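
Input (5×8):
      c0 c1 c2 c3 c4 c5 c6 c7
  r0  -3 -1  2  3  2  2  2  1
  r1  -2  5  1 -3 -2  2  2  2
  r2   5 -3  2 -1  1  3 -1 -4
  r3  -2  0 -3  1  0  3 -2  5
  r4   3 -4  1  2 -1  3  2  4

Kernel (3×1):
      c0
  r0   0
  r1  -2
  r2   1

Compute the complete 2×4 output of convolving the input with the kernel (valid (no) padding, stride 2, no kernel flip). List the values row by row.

9 0 5 -5
7 7 -1 6

Output[0,0]: The receptive field on the input at this output position is [-3 / -2 / 5]. Elementwise product with the kernel and sum: -2·-2 + 5·1.
Output[0,1]: The receptive field on the input at this output position is [2 / 1 / 2]. Elementwise product with the kernel and sum: 1·-2 + 2·1.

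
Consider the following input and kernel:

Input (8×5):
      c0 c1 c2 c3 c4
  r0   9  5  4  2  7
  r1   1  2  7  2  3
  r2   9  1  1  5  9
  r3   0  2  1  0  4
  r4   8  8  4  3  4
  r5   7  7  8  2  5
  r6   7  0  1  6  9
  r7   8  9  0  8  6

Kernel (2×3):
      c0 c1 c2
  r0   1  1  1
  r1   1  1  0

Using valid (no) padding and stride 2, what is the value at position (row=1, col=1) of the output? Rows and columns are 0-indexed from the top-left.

16

The receptive field on the input at this output position is [1 5 9 / 1 0 4]. Elementwise product with the kernel and sum: 1·1 + 5·1 + 9·1 + 1·1 + 0·1.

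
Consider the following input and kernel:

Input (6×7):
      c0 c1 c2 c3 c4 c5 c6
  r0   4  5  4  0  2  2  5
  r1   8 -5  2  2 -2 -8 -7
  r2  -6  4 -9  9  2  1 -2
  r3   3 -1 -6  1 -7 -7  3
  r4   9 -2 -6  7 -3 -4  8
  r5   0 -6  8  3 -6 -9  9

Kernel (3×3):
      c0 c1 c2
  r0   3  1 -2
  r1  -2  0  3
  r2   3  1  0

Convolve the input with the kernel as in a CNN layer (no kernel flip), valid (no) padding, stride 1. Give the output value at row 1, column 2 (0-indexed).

The receptive field on the input at this output position is [2 2 -2 / -9 9 2 / -6 1 -7]. Elementwise product with the kernel and sum: 2·3 + 2·1 + -2·-2 + -9·-2 + 2·3 + -6·3 + 1·1.

19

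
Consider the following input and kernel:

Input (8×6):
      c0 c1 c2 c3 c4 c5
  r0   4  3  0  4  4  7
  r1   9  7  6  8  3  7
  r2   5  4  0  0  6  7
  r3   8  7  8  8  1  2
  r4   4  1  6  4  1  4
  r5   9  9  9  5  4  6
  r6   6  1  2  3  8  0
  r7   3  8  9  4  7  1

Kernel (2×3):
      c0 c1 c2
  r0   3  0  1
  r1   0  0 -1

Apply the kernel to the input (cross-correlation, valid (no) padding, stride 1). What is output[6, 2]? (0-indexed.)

7

The receptive field on the input at this output position is [2 3 8 / 9 4 7]. Elementwise product with the kernel and sum: 2·3 + 8·1 + 7·-1.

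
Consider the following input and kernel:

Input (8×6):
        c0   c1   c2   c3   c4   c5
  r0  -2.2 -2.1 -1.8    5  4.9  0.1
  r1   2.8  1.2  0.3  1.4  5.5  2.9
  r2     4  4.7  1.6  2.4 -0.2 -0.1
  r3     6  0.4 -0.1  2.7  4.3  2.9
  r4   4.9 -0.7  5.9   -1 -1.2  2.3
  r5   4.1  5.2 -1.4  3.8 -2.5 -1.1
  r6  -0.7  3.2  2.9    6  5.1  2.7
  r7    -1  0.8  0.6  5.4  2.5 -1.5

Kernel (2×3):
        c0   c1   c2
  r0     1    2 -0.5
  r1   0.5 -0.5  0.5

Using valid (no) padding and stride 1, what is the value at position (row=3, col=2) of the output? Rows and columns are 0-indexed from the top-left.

The receptive field on the input at this output position is [-0.1 2.7 4.3 / 5.9 -1 -1.2]. Elementwise product with the kernel and sum: -0.1·1 + 2.7·2 + 4.3·-0.5 + 5.9·0.5 + -1·-0.5 + -1.2·0.5.

6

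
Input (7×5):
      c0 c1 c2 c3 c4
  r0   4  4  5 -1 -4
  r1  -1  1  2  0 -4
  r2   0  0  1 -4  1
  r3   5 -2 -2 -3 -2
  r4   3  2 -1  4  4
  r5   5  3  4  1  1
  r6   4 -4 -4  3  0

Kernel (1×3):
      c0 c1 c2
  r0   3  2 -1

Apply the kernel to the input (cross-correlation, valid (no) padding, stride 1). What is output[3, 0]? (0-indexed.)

13

The receptive field on the input at this output position is [5 -2 -2]. Elementwise product with the kernel and sum: 5·3 + -2·2 + -2·-1.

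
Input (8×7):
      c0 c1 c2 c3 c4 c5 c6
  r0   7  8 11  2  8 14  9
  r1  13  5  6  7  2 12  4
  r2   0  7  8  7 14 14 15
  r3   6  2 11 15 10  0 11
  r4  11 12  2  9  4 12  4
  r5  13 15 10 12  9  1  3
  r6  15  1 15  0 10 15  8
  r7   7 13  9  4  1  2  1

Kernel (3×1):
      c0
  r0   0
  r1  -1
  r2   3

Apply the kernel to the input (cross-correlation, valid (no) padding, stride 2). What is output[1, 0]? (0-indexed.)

27

The receptive field on the input at this output position is [0 / 6 / 11]. Elementwise product with the kernel and sum: 6·-1 + 11·3.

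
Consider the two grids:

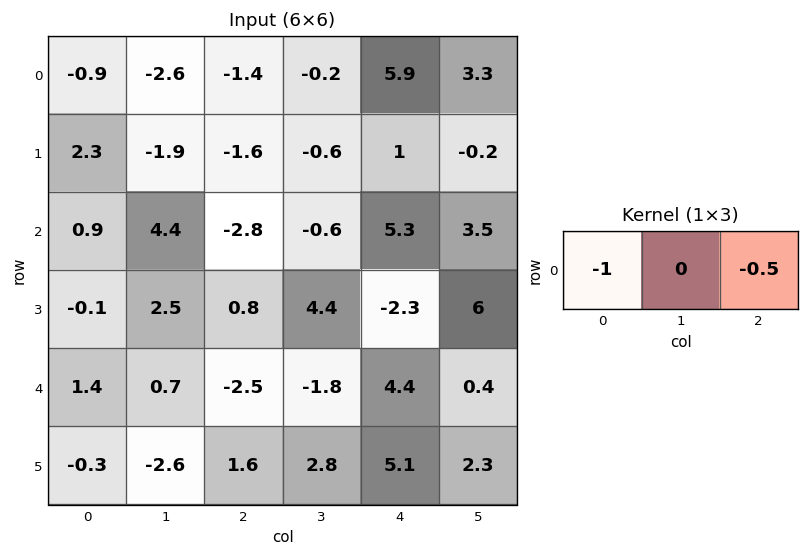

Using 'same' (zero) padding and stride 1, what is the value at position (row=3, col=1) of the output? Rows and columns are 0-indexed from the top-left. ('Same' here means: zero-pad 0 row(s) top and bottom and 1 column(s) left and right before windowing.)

-0.3

The receptive field on the zero-padded input at this output position is [-0.1 2.5 0.8]. Elementwise product with the kernel and sum: -0.1·-1 + 0.8·-0.5.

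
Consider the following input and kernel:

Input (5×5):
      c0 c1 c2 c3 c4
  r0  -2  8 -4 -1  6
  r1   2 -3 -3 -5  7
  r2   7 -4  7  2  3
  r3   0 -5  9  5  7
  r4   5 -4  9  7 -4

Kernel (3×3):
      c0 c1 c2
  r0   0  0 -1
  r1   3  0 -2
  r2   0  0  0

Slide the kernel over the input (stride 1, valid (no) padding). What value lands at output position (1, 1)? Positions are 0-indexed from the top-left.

The receptive field on the input at this output position is [-3 -3 -5 / -4 7 2 / -5 9 5]. Elementwise product with the kernel and sum: -5·-1 + -4·3 + 2·-2.

-11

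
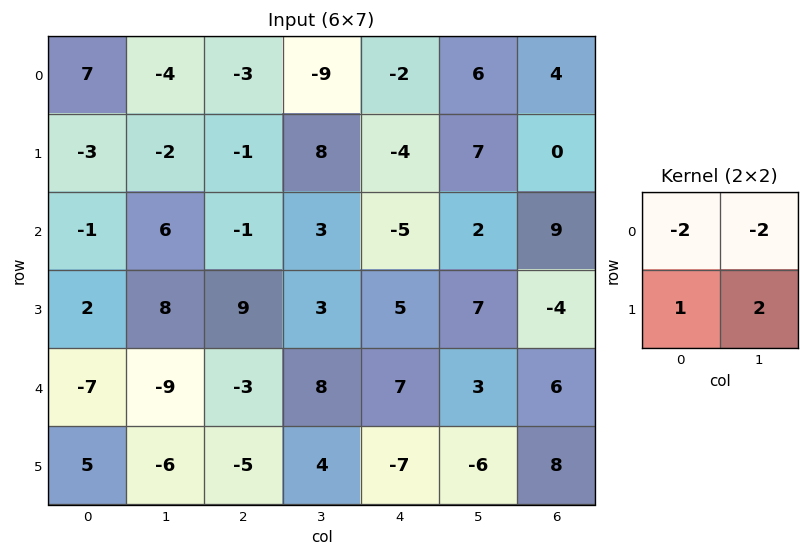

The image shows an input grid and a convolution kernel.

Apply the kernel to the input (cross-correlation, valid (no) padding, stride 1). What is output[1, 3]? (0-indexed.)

The receptive field on the input at this output position is [8 -4 / 3 -5]. Elementwise product with the kernel and sum: 8·-2 + -4·-2 + 3·1 + -5·2.

-15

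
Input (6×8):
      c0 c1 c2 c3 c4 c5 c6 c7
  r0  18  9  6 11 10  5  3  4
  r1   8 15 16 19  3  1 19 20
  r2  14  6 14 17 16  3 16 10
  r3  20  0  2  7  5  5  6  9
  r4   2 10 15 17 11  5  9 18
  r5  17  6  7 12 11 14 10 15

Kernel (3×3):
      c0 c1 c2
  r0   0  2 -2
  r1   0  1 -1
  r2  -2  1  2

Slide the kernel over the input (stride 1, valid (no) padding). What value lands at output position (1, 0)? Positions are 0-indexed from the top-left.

The receptive field on the input at this output position is [8 15 16 / 14 6 14 / 20 0 2]. Elementwise product with the kernel and sum: 15·2 + 16·-2 + 6·1 + 14·-1 + 20·-2 + 0·1 + 2·2.

-46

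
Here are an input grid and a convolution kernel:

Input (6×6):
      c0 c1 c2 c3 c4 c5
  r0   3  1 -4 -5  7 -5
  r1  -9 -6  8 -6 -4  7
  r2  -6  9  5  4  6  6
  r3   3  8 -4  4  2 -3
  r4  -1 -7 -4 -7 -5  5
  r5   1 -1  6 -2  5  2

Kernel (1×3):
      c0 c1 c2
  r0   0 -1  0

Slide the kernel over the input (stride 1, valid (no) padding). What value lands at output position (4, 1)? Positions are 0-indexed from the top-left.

The receptive field on the input at this output position is [-7 -4 -7]. Elementwise product with the kernel and sum: -4·-1.

4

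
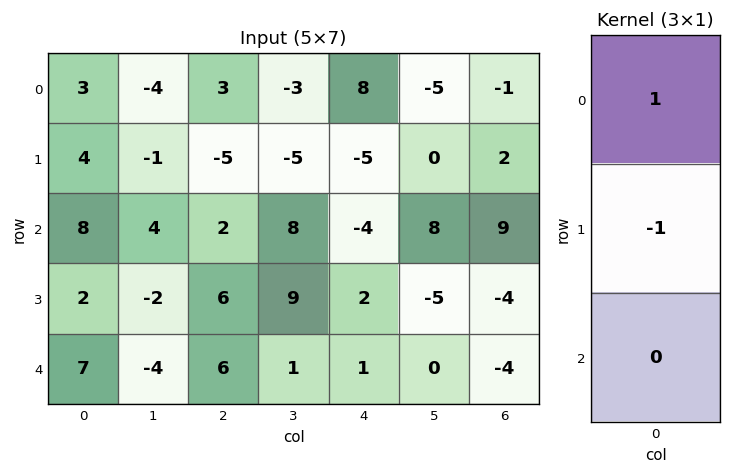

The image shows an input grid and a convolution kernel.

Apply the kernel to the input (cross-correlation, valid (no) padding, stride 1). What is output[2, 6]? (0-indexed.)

13

The receptive field on the input at this output position is [9 / -4 / -4]. Elementwise product with the kernel and sum: 9·1 + -4·-1.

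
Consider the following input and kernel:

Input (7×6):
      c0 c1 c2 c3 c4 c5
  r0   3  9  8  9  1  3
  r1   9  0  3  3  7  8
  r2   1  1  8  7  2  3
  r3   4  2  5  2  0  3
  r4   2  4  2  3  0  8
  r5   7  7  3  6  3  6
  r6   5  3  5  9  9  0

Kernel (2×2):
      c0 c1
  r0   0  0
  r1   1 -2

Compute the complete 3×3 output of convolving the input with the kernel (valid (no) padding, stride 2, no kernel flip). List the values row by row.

9 -3 -9
0 1 -6
-7 -9 -9

Output[0,0]: The receptive field on the input at this output position is [3 9 / 9 0]. Elementwise product with the kernel and sum: 9·1 + 0·-2.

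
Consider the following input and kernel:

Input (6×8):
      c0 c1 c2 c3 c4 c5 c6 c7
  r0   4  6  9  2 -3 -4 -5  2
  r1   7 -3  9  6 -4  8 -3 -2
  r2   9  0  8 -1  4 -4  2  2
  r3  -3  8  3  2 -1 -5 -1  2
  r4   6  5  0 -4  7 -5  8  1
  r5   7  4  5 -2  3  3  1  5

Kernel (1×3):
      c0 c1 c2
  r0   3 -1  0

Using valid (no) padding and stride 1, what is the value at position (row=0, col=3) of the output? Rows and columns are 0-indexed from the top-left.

The receptive field on the input at this output position is [2 -3 -4]. Elementwise product with the kernel and sum: 2·3 + -3·-1.

9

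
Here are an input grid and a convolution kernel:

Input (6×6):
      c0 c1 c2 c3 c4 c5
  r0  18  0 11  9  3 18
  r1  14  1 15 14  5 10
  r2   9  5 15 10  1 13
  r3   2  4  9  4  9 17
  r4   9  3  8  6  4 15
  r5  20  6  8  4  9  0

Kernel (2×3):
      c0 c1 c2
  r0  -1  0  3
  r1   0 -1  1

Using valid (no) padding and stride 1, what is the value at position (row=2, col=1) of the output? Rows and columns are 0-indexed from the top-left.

20

The receptive field on the input at this output position is [5 15 10 / 4 9 4]. Elementwise product with the kernel and sum: 5·-1 + 10·3 + 9·-1 + 4·1.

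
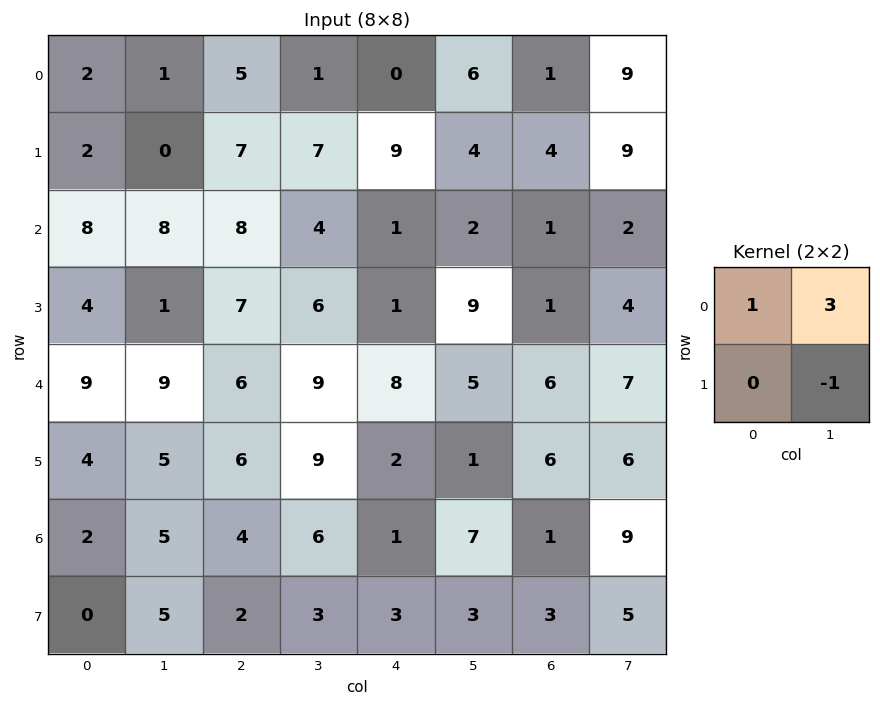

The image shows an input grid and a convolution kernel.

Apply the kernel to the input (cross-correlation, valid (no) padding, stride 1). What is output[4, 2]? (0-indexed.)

24

The receptive field on the input at this output position is [6 9 / 6 9]. Elementwise product with the kernel and sum: 6·1 + 9·3 + 9·-1.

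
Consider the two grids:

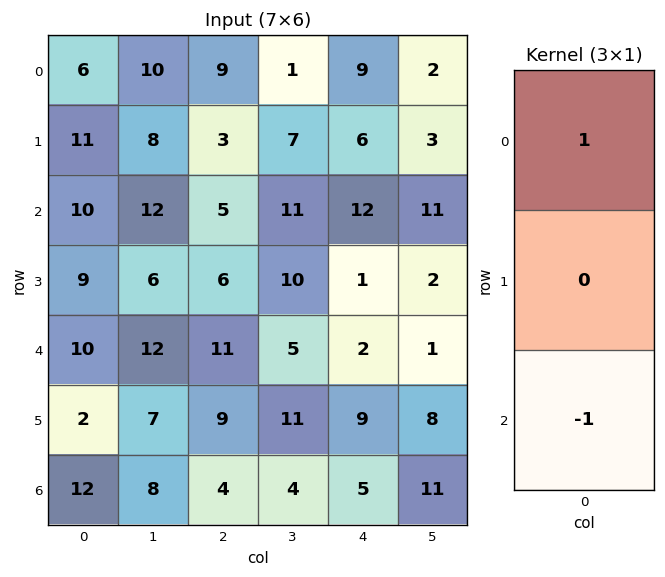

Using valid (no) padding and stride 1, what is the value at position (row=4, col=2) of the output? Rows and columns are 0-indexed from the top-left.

7

The receptive field on the input at this output position is [11 / 9 / 4]. Elementwise product with the kernel and sum: 11·1 + 4·-1.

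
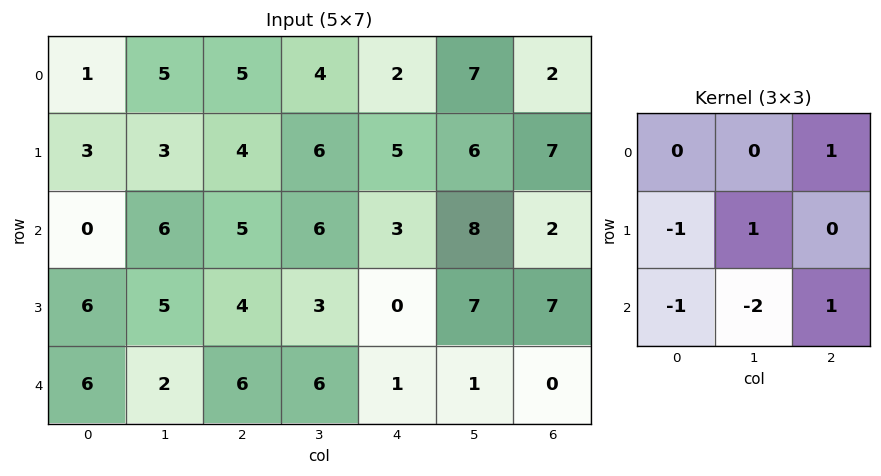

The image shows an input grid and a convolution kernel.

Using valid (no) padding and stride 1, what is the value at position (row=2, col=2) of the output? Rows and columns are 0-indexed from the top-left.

-15

The receptive field on the input at this output position is [5 6 3 / 4 3 0 / 6 6 1]. Elementwise product with the kernel and sum: 3·1 + 4·-1 + 3·1 + 6·-1 + 6·-2 + 1·1.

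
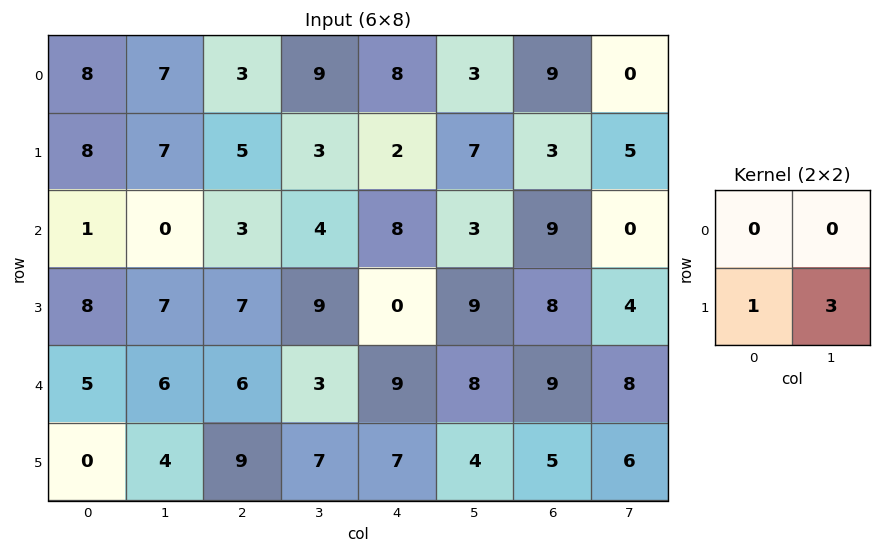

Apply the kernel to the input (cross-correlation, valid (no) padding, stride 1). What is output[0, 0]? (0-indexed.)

29

The receptive field on the input at this output position is [8 7 / 8 7]. Elementwise product with the kernel and sum: 8·1 + 7·3.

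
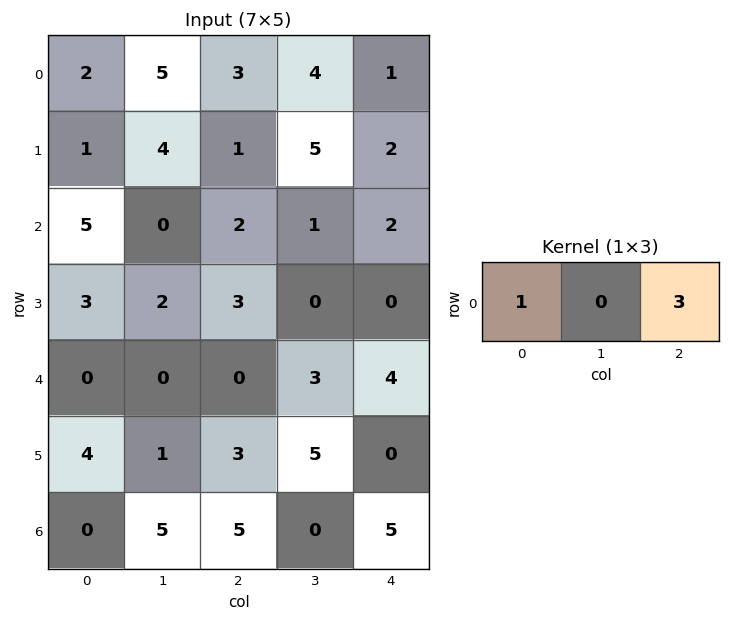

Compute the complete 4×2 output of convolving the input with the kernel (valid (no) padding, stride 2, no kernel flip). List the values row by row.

Output[0,0]: The receptive field on the input at this output position is [2 5 3]. Elementwise product with the kernel and sum: 2·1 + 3·3.
Output[0,1]: The receptive field on the input at this output position is [3 4 1]. Elementwise product with the kernel and sum: 3·1 + 1·3.

11 6
11 8
0 12
15 20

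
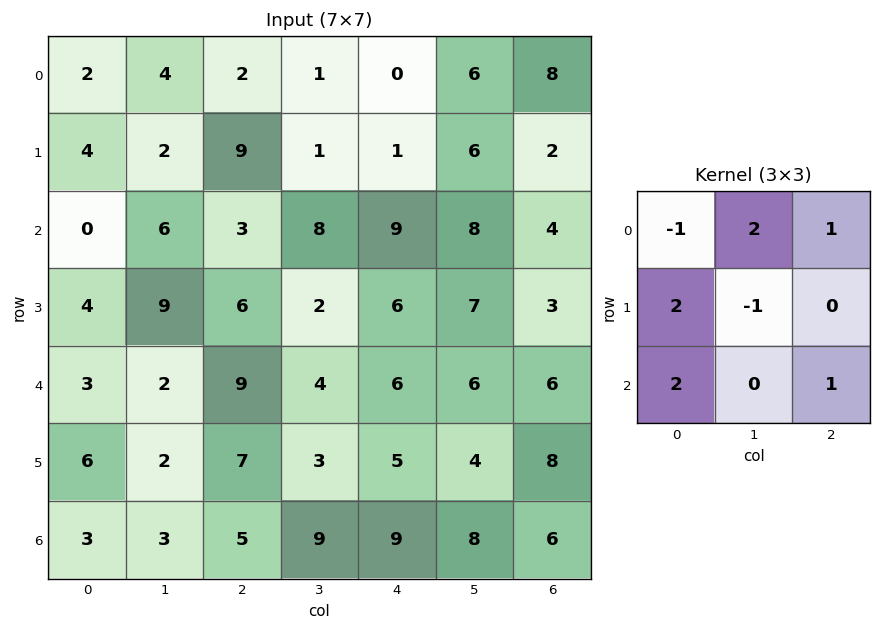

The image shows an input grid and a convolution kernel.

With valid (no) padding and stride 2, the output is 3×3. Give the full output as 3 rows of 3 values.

Output[0,0]: The receptive field on the input at this output position is [2 4 2 / 4 2 9 / 0 6 3]. Elementwise product with the kernel and sum: 2·-1 + 4·2 + 2·1 + 4·2 + 2·-1 + 0·2 + 3·1.
Output[0,1]: The receptive field on the input at this output position is [2 1 0 / 9 1 1 / 3 8 9]. Elementwise product with the kernel and sum: 2·-1 + 1·2 + 0·1 + 9·2 + 1·-1 + 3·2 + 9·1.

17 32 38
29 56 34
31 35 42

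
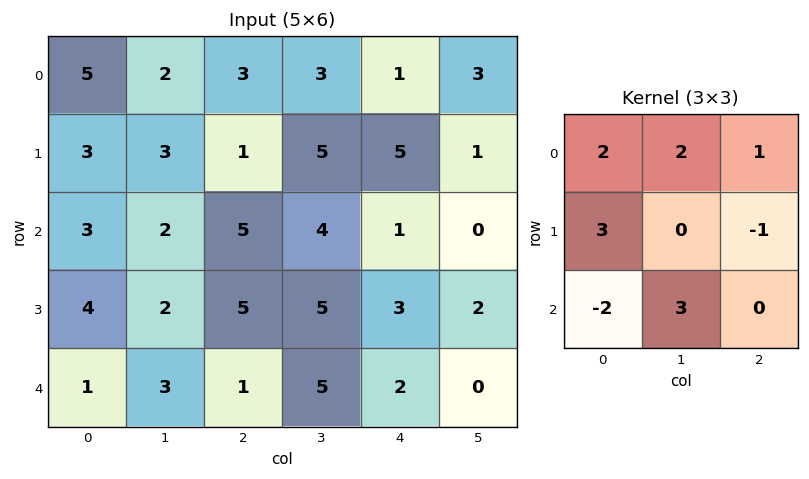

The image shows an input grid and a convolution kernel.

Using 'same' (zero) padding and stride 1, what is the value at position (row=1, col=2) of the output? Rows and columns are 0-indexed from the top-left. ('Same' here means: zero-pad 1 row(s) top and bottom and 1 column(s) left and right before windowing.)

The receptive field on the zero-padded input at this output position is [2 3 3 / 3 1 5 / 2 5 4]. Elementwise product with the kernel and sum: 2·2 + 3·2 + 3·1 + 3·3 + 5·-1 + 2·-2 + 5·3.

28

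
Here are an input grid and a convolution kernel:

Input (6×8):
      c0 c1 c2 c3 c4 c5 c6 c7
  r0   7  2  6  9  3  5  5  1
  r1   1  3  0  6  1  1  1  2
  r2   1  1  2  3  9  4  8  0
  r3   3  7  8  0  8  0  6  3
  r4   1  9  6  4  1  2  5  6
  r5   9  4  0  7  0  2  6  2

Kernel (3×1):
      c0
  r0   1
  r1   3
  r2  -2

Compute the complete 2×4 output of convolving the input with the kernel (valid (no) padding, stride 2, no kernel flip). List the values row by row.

8 2 -12 -8
8 14 31 16

Output[0,0]: The receptive field on the input at this output position is [7 / 1 / 1]. Elementwise product with the kernel and sum: 7·1 + 1·3 + 1·-2.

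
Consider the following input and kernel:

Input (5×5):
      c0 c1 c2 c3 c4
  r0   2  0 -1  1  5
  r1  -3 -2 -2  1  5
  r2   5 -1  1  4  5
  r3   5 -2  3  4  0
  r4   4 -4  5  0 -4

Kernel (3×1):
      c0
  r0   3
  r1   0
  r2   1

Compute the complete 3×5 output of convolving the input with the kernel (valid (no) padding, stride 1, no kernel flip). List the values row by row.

Output[0,0]: The receptive field on the input at this output position is [2 / -3 / 5]. Elementwise product with the kernel and sum: 2·3 + 5·1.
Output[0,1]: The receptive field on the input at this output position is [0 / -2 / -1]. Elementwise product with the kernel and sum: 0·3 + -1·1.

11 -1 -2 7 20
-4 -8 -3 7 15
19 -7 8 12 11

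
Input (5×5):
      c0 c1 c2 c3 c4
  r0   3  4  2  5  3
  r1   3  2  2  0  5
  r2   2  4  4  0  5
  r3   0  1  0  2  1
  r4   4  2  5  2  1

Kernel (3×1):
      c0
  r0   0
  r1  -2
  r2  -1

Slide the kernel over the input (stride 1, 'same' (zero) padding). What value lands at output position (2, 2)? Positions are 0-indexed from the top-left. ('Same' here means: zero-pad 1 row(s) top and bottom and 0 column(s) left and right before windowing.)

-8

The receptive field on the zero-padded input at this output position is [2 / 4 / 0]. Elementwise product with the kernel and sum: 4·-2 + 0·-1.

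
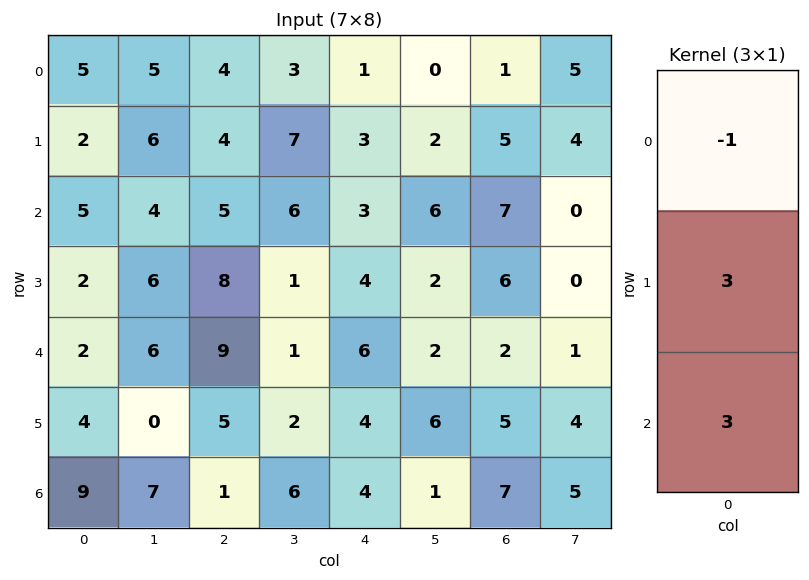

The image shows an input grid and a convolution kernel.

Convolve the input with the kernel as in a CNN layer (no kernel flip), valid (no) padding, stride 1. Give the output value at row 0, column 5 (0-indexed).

The receptive field on the input at this output position is [0 / 2 / 6]. Elementwise product with the kernel and sum: 0·-1 + 2·3 + 6·3.

24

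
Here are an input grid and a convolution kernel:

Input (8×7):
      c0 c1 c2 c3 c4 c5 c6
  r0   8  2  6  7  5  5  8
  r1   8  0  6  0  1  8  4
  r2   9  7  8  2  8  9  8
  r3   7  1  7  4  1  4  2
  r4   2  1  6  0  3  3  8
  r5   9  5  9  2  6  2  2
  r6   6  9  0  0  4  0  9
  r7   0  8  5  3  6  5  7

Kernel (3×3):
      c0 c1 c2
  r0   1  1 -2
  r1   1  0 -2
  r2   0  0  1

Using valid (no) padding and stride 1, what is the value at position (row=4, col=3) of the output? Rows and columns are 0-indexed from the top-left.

-5

The receptive field on the input at this output position is [0 3 3 / 2 6 2 / 0 4 0]. Elementwise product with the kernel and sum: 0·1 + 3·1 + 3·-2 + 2·1 + 2·-2 + 0·1.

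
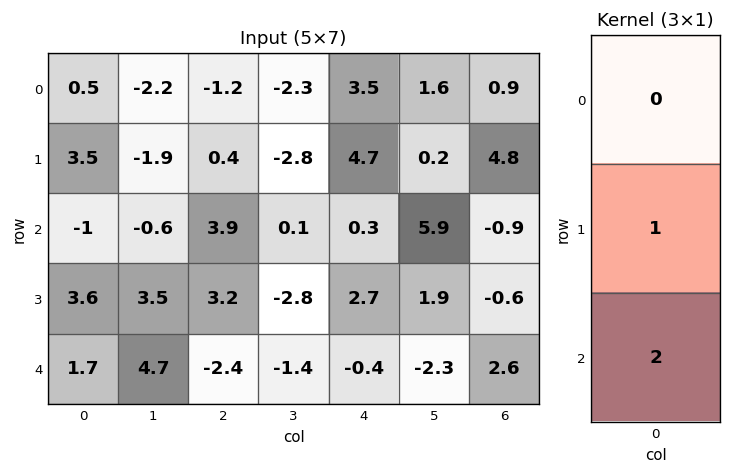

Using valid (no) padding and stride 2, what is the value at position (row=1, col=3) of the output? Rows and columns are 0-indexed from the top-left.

The receptive field on the input at this output position is [-0.9 / -0.6 / 2.6]. Elementwise product with the kernel and sum: -0.6·1 + 2.6·2.

4.6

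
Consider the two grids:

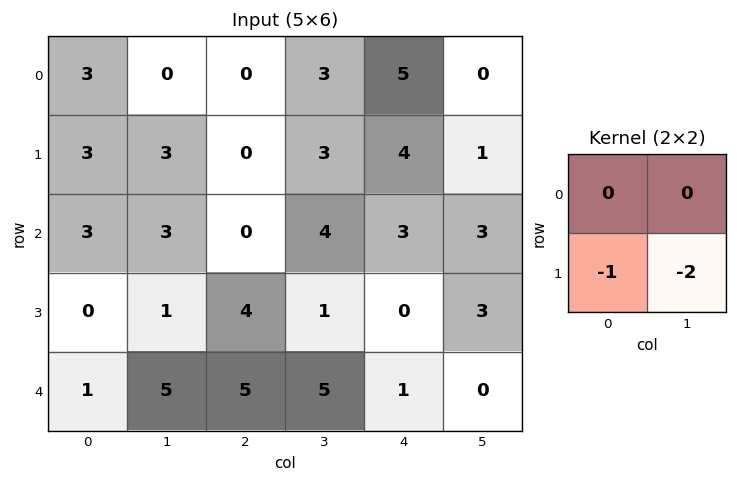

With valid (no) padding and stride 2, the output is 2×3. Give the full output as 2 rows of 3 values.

-9 -6 -6
-2 -6 -6

Output[0,0]: The receptive field on the input at this output position is [3 0 / 3 3]. Elementwise product with the kernel and sum: 3·-1 + 3·-2.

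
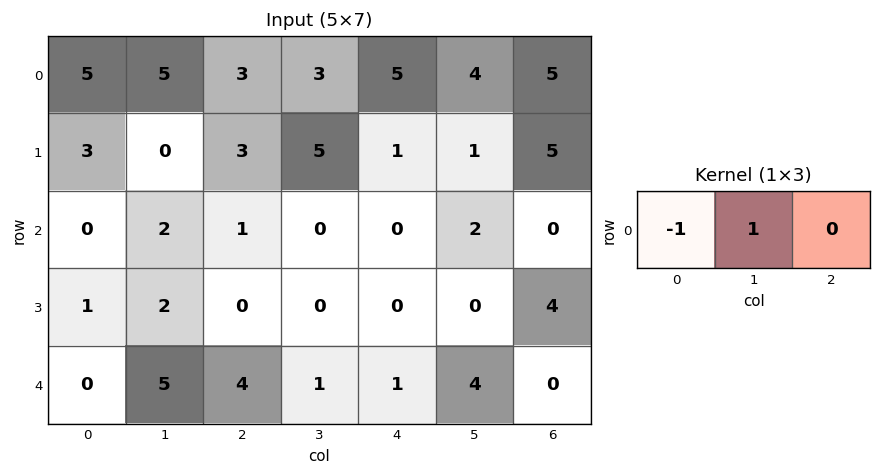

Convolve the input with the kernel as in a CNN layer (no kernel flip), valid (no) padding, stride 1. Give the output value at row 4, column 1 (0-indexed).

The receptive field on the input at this output position is [5 4 1]. Elementwise product with the kernel and sum: 5·-1 + 4·1.

-1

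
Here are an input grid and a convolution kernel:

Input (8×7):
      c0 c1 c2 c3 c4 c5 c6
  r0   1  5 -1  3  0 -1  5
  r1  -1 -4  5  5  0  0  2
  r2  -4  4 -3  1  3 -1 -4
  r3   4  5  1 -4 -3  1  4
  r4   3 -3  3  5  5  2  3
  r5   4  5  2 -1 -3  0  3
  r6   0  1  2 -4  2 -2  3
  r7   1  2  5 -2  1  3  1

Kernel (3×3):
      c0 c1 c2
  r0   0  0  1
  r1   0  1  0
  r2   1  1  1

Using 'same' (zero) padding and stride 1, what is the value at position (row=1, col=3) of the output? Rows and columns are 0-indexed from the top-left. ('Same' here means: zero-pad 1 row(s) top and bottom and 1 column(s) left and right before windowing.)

The receptive field on the zero-padded input at this output position is [-1 3 0 / 5 5 0 / -3 1 3]. Elementwise product with the kernel and sum: 0·1 + 5·1 + -3·1 + 1·1 + 3·1.

6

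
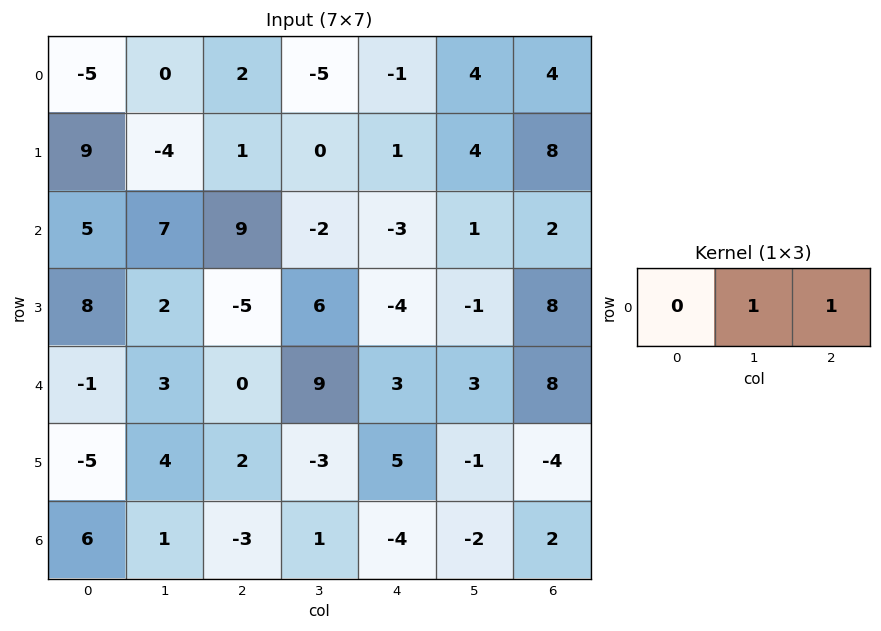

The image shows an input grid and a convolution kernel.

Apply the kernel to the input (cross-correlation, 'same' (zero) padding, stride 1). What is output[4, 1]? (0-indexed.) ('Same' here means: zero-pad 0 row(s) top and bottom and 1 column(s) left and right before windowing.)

3

The receptive field on the zero-padded input at this output position is [-1 3 0]. Elementwise product with the kernel and sum: 3·1 + 0·1.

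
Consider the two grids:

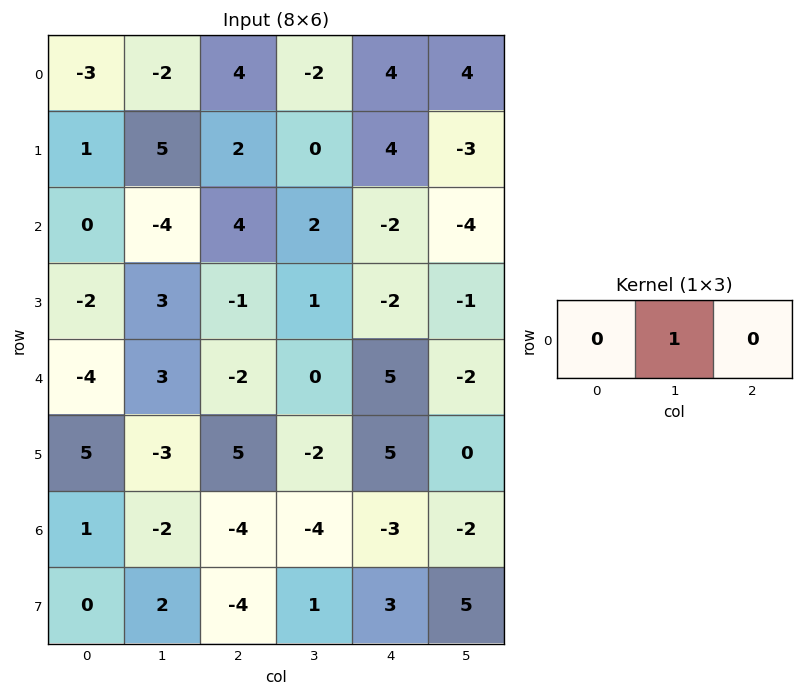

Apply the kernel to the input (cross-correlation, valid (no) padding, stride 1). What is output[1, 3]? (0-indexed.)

The receptive field on the input at this output position is [0 4 -3]. Elementwise product with the kernel and sum: 4·1.

4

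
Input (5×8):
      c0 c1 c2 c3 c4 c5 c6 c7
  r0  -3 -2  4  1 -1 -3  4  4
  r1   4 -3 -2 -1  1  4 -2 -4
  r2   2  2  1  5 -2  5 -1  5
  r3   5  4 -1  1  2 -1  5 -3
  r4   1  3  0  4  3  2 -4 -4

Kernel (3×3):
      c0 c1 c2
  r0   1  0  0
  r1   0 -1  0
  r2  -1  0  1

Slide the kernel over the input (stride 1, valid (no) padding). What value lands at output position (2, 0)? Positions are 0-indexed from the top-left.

The receptive field on the input at this output position is [2 2 1 / 5 4 -1 / 1 3 0]. Elementwise product with the kernel and sum: 2·1 + 4·-1 + 1·-1 + 0·1.

-3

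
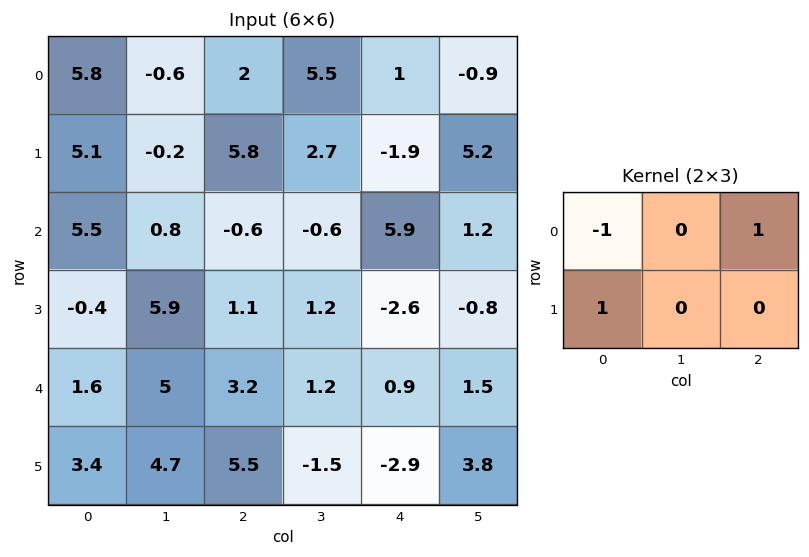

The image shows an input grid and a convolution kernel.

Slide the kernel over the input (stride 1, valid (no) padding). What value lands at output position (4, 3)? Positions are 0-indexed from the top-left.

The receptive field on the input at this output position is [1.2 0.9 1.5 / -1.5 -2.9 3.8]. Elementwise product with the kernel and sum: 1.2·-1 + 1.5·1 + -1.5·1.

-1.2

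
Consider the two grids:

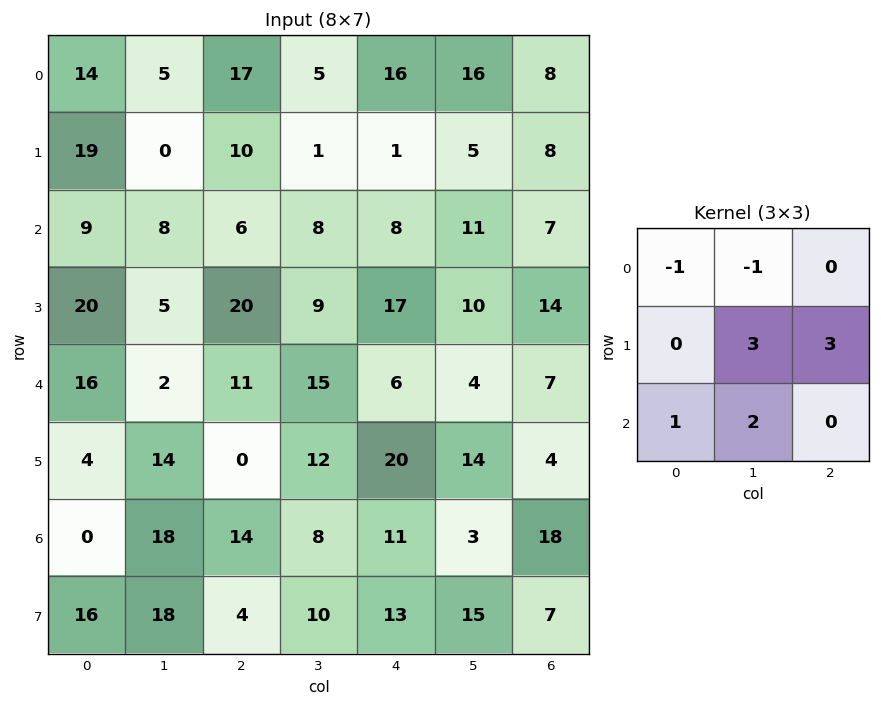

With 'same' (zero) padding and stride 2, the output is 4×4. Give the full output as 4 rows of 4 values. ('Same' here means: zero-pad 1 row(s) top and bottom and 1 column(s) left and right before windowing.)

95 86 99 45
72 77 98 46
42 67 56 19
82 78 46 65

Output[0,0]: The receptive field on the zero-padded input at this output position is [0 0 0 / 0 14 5 / 0 19 0]. Elementwise product with the kernel and sum: 0·-1 + 0·-1 + 14·3 + 5·3 + 0·1 + 19·2.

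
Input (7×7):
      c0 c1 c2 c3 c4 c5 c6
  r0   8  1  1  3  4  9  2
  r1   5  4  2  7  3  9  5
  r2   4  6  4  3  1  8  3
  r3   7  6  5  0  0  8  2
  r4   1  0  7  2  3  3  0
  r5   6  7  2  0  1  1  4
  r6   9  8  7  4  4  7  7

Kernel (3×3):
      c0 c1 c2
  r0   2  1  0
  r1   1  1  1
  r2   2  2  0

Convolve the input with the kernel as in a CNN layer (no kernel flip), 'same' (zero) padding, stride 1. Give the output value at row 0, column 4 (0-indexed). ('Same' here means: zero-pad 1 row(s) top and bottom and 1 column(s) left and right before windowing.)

The receptive field on the zero-padded input at this output position is [0 0 0 / 3 4 9 / 7 3 9]. Elementwise product with the kernel and sum: 0·2 + 0·1 + 3·1 + 4·1 + 9·1 + 7·2 + 3·2.

36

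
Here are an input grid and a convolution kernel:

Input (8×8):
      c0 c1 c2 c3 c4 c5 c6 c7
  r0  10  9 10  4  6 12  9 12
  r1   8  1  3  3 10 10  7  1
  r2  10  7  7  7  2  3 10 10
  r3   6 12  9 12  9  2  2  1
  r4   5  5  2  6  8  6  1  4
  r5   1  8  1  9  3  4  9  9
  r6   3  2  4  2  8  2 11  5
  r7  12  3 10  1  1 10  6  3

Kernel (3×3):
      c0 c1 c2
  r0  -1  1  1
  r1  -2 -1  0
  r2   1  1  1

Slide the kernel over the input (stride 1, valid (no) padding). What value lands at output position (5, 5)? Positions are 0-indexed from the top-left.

The receptive field on the input at this output position is [4 9 9 / 2 11 5 / 10 6 3]. Elementwise product with the kernel and sum: 4·-1 + 9·1 + 9·1 + 2·-2 + 11·-1 + 10·1 + 6·1 + 3·1.

18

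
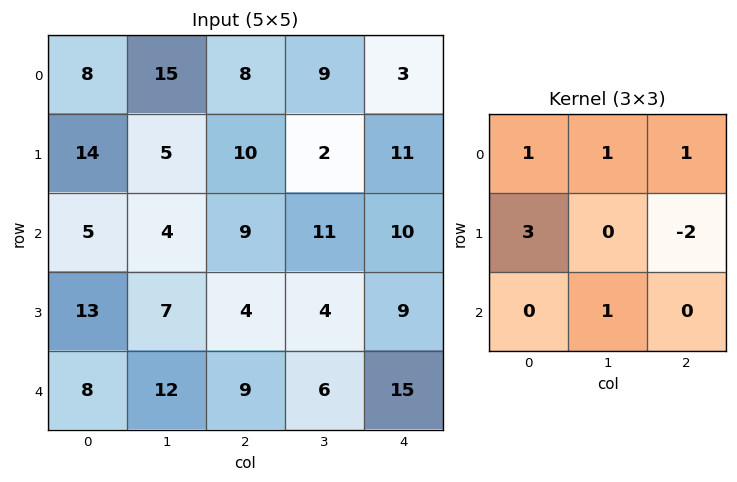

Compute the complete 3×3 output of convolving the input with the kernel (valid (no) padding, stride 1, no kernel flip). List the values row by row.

Output[0,0]: The receptive field on the input at this output position is [8 15 8 / 14 5 10 / 5 4 9]. Elementwise product with the kernel and sum: 8·1 + 15·1 + 8·1 + 14·3 + 10·-2 + 4·1.

57 52 39
33 11 34
61 46 30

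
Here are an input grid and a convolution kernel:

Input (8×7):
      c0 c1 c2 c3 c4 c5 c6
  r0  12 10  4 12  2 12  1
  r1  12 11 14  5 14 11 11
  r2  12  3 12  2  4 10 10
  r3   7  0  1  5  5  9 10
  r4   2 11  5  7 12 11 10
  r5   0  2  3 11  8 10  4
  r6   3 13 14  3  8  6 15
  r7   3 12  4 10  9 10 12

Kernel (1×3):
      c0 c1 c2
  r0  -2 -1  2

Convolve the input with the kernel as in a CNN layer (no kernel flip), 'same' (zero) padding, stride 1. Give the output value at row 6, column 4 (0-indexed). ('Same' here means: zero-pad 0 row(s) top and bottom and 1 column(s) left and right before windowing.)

The receptive field on the zero-padded input at this output position is [3 8 6]. Elementwise product with the kernel and sum: 3·-2 + 8·-1 + 6·2.

-2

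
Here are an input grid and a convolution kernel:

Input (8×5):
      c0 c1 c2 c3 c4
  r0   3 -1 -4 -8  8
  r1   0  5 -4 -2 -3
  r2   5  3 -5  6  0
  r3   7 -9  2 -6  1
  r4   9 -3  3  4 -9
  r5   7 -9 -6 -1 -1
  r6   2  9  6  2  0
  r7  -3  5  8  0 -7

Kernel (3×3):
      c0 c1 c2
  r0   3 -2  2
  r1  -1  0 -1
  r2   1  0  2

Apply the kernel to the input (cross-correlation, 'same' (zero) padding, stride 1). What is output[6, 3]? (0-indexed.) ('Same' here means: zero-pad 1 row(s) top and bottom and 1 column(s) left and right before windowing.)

-30

The receptive field on the zero-padded input at this output position is [-6 -1 -1 / 6 2 0 / 8 0 -7]. Elementwise product with the kernel and sum: -6·3 + -1·-2 + -1·2 + 6·-1 + 0·-1 + 8·1 + -7·2.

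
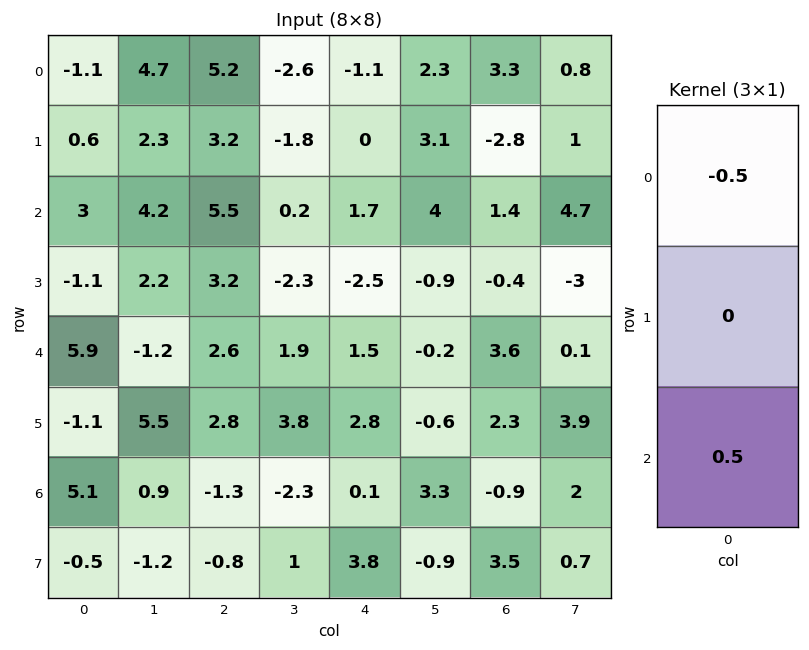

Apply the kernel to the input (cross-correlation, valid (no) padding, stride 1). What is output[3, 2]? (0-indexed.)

-0.2

The receptive field on the input at this output position is [3.2 / 2.6 / 2.8]. Elementwise product with the kernel and sum: 3.2·-0.5 + 2.8·0.5.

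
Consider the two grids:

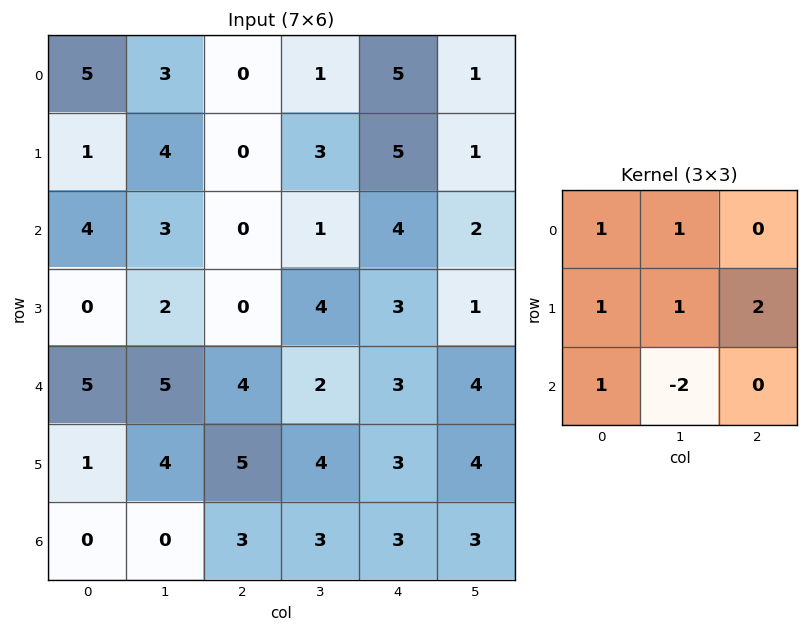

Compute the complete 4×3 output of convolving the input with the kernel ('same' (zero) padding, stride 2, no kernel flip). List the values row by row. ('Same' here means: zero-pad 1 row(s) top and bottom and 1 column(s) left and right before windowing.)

9 9 1
11 11 15
13 9 18
1 18 19

Output[0,0]: The receptive field on the zero-padded input at this output position is [0 0 0 / 0 5 3 / 0 1 4]. Elementwise product with the kernel and sum: 0·1 + 0·1 + 0·1 + 5·1 + 3·2 + 0·1 + 1·-2.
Output[0,1]: The receptive field on the zero-padded input at this output position is [0 0 0 / 3 0 1 / 4 0 3]. Elementwise product with the kernel and sum: 0·1 + 0·1 + 3·1 + 0·1 + 1·2 + 4·1 + 0·-2.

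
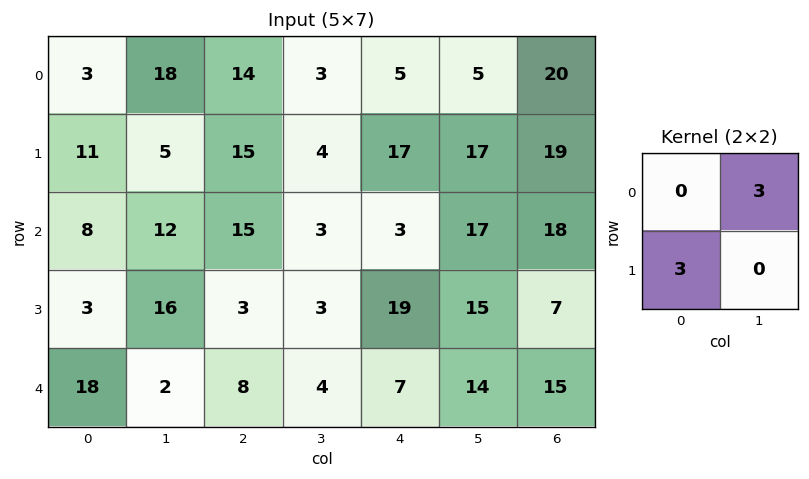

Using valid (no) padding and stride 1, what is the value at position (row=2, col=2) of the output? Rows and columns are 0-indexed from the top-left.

18

The receptive field on the input at this output position is [15 3 / 3 3]. Elementwise product with the kernel and sum: 3·3 + 3·3.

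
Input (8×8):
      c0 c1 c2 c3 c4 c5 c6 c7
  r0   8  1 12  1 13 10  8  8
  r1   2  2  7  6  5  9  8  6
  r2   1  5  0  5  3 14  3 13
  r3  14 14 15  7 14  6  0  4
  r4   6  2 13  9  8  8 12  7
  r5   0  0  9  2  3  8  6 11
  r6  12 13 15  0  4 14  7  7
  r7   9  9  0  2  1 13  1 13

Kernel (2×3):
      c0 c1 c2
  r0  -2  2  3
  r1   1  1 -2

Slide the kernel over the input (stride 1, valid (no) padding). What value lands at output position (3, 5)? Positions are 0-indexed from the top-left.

6

The receptive field on the input at this output position is [6 0 4 / 8 12 7]. Elementwise product with the kernel and sum: 6·-2 + 0·2 + 4·3 + 8·1 + 12·1 + 7·-2.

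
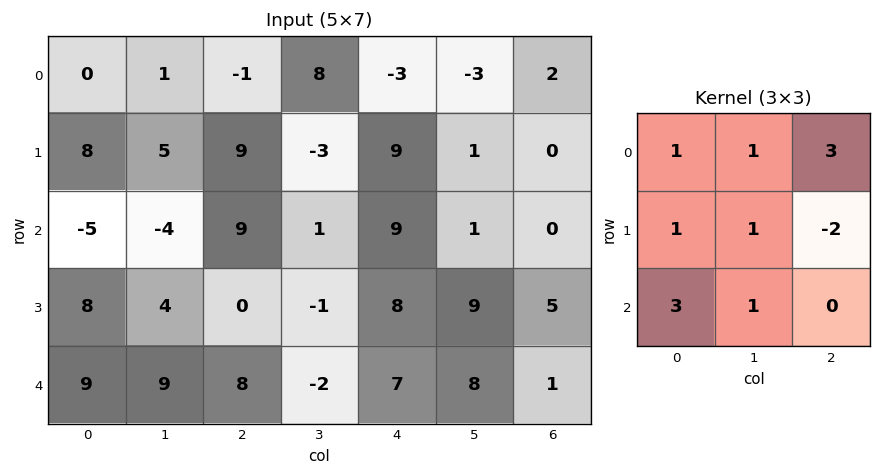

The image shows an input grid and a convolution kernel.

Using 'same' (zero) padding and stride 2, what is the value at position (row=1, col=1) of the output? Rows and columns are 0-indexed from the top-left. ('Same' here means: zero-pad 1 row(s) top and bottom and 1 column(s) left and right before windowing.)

20

The receptive field on the zero-padded input at this output position is [5 9 -3 / -4 9 1 / 4 0 -1]. Elementwise product with the kernel and sum: 5·1 + 9·1 + -3·3 + -4·1 + 9·1 + 1·-2 + 4·3 + 0·1.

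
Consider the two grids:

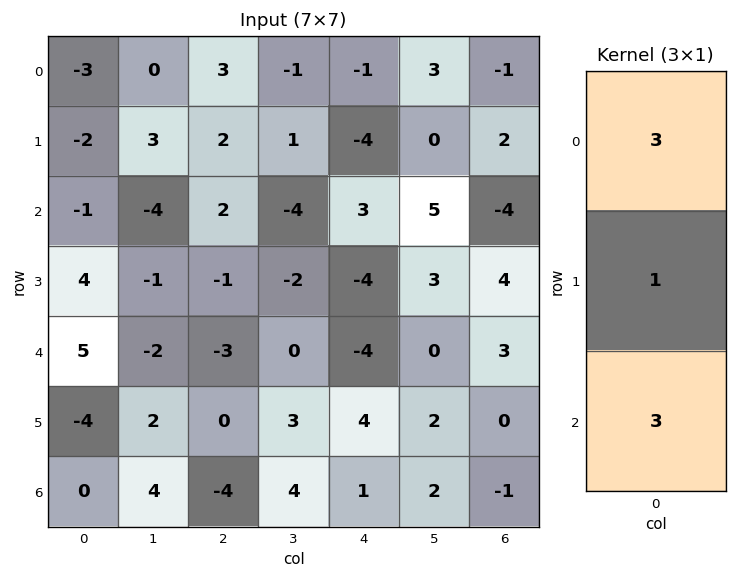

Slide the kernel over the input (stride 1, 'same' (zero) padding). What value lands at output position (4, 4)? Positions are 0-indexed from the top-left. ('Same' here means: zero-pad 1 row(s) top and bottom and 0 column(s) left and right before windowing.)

-4

The receptive field on the zero-padded input at this output position is [-4 / -4 / 4]. Elementwise product with the kernel and sum: -4·3 + -4·1 + 4·3.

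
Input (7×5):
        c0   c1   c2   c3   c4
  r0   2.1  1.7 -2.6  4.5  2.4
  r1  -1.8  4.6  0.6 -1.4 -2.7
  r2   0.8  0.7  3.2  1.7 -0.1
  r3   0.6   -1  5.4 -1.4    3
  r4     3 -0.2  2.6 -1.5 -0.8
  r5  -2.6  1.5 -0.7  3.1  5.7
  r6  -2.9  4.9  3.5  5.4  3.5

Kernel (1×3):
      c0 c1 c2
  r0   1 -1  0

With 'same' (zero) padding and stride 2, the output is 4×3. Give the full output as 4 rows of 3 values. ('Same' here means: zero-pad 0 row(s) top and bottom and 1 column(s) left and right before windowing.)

Output[0,0]: The receptive field on the zero-padded input at this output position is [0 2.1 1.7]. Elementwise product with the kernel and sum: 0·1 + 2.1·-1.

-2.1 4.3 2.1
-0.8 -2.5 1.8
-3 -2.8 -0.7
2.9 1.4 1.9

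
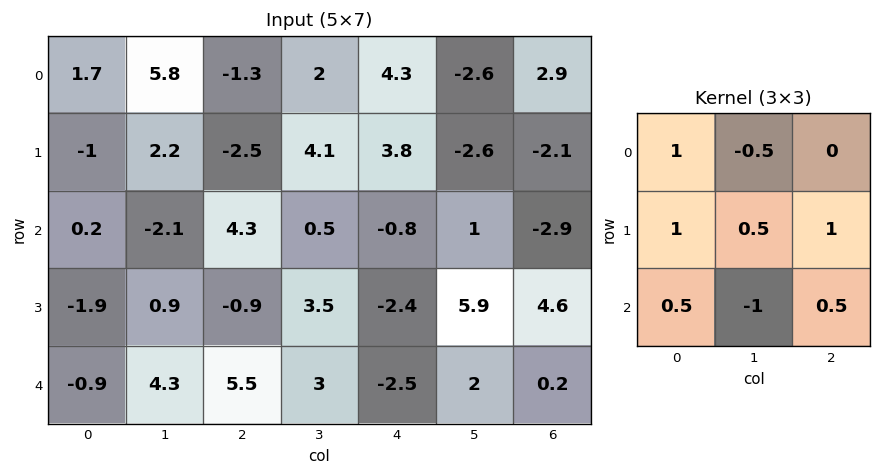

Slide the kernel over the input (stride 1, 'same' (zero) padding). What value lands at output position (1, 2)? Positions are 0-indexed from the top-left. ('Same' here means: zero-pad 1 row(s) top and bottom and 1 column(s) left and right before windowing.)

6.4

The receptive field on the zero-padded input at this output position is [5.8 -1.3 2 / 2.2 -2.5 4.1 / -2.1 4.3 0.5]. Elementwise product with the kernel and sum: 5.8·1 + -1.3·-0.5 + 2.2·1 + -2.5·0.5 + 4.1·1 + -2.1·0.5 + 4.3·-1 + 0.5·0.5.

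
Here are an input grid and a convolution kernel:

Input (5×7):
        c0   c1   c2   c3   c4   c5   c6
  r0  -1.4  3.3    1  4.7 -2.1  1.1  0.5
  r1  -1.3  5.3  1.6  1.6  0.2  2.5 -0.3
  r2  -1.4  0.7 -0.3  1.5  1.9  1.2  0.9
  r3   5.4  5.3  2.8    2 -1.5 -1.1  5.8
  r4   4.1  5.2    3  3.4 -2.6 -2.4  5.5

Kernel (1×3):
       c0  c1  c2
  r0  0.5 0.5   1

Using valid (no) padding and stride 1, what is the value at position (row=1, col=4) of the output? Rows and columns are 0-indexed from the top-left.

The receptive field on the input at this output position is [0.2 2.5 -0.3]. Elementwise product with the kernel and sum: 0.2·0.5 + 2.5·0.5 + -0.3·1.

1.05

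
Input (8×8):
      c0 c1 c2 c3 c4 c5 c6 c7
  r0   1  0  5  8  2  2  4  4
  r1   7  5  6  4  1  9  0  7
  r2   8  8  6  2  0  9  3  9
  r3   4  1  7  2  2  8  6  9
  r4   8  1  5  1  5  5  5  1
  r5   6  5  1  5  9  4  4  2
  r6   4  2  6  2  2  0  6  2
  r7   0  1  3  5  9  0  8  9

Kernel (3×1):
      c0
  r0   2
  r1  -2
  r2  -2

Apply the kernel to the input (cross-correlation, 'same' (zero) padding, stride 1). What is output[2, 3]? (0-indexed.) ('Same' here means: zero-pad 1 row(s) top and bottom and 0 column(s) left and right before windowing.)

The receptive field on the zero-padded input at this output position is [4 / 2 / 2]. Elementwise product with the kernel and sum: 4·2 + 2·-2 + 2·-2.

0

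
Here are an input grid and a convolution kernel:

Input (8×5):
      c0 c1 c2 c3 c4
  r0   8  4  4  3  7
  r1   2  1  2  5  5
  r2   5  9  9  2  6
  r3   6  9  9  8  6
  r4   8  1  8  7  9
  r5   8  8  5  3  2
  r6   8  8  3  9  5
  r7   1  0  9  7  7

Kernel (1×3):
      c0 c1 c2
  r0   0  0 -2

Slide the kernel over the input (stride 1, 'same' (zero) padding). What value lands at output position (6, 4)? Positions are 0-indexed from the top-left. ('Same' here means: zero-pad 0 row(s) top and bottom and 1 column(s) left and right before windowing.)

The receptive field on the zero-padded input at this output position is [9 5 0]. Elementwise product with the kernel and sum: 0·-2.

0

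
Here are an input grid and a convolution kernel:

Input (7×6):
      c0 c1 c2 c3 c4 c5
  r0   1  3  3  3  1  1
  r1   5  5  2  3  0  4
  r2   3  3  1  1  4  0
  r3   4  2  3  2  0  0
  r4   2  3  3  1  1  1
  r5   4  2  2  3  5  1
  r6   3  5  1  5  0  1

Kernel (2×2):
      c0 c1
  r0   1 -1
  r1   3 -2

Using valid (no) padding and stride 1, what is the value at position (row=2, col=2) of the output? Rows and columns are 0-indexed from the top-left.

5

The receptive field on the input at this output position is [1 1 / 3 2]. Elementwise product with the kernel and sum: 1·1 + 1·-1 + 3·3 + 2·-2.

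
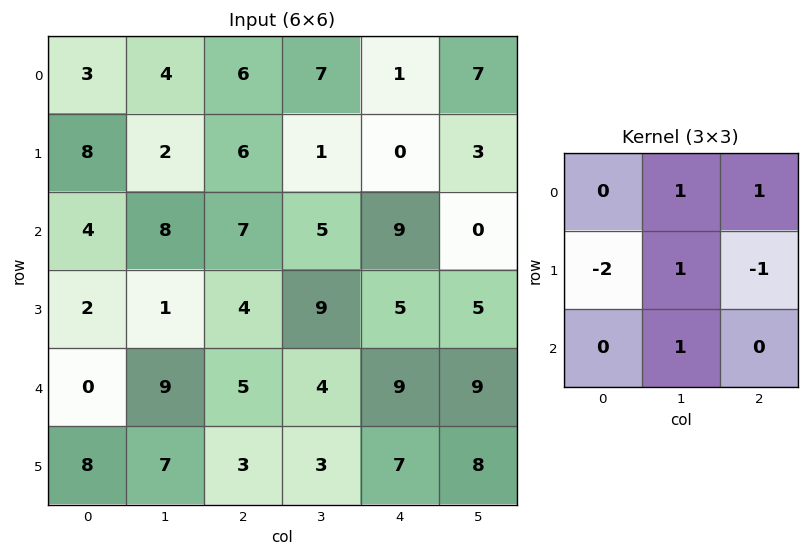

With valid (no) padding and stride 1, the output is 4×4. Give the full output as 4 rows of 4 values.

-2 21 2 12
2 -3 -8 7
17 10 14 0
16 -1 2 9

Output[0,0]: The receptive field on the input at this output position is [3 4 6 / 8 2 6 / 4 8 7]. Elementwise product with the kernel and sum: 4·1 + 6·1 + 8·-2 + 2·1 + 6·-1 + 8·1.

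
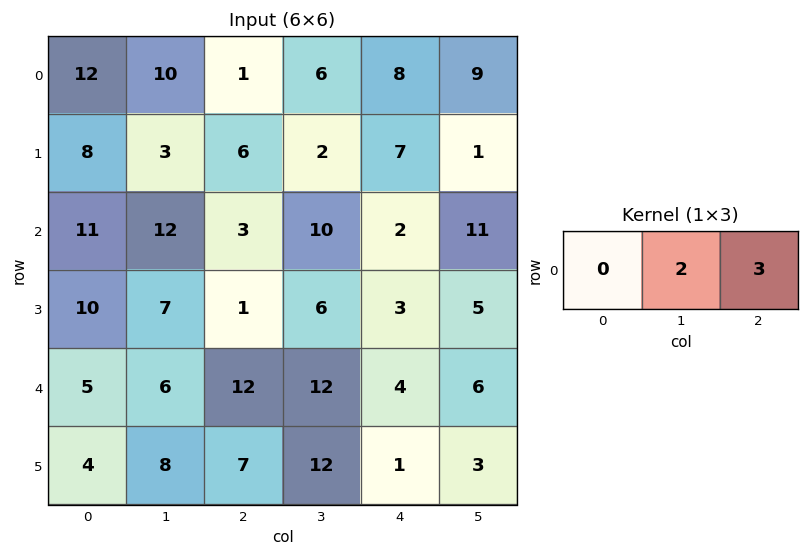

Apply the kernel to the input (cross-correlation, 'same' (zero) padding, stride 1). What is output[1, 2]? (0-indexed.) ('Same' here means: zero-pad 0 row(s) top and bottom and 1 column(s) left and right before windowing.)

18

The receptive field on the zero-padded input at this output position is [3 6 2]. Elementwise product with the kernel and sum: 6·2 + 2·3.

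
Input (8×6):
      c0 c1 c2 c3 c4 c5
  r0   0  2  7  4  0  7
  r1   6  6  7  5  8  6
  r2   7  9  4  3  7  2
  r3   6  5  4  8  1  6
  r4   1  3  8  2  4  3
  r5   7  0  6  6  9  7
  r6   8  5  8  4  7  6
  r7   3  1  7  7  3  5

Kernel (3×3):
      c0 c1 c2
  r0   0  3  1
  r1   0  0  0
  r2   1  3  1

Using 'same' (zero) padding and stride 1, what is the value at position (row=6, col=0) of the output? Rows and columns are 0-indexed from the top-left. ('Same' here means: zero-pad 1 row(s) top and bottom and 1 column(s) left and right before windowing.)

The receptive field on the zero-padded input at this output position is [0 7 0 / 0 8 5 / 0 3 1]. Elementwise product with the kernel and sum: 7·3 + 0·1 + 0·1 + 3·3 + 1·1.

31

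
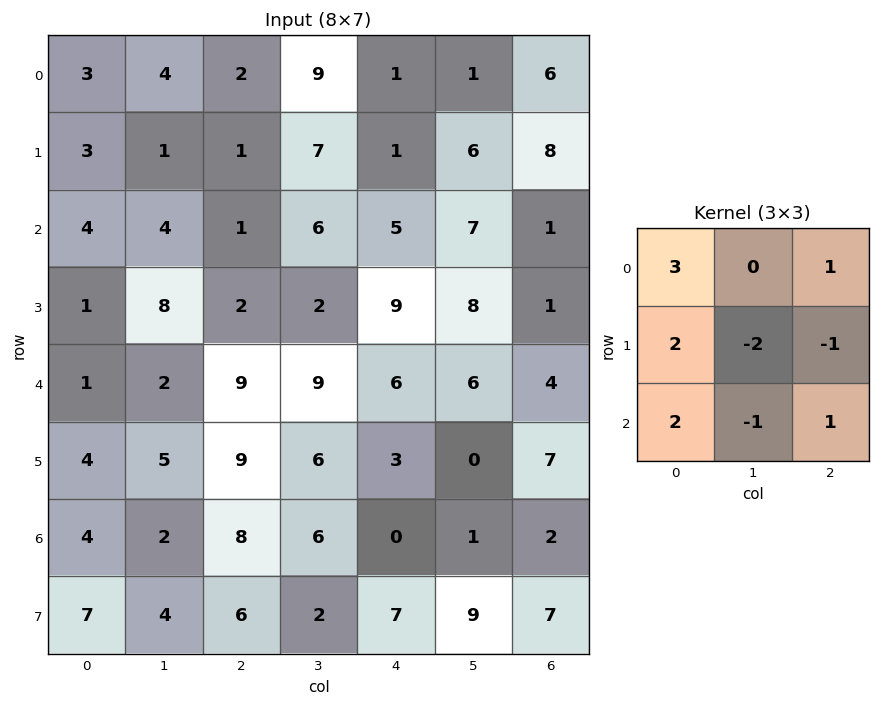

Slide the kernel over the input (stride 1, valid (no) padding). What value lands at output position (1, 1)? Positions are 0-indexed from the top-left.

The receptive field on the input at this output position is [1 1 7 / 4 1 6 / 8 2 2]. Elementwise product with the kernel and sum: 1·3 + 7·1 + 4·2 + 1·-2 + 6·-1 + 8·2 + 2·-1 + 2·1.

26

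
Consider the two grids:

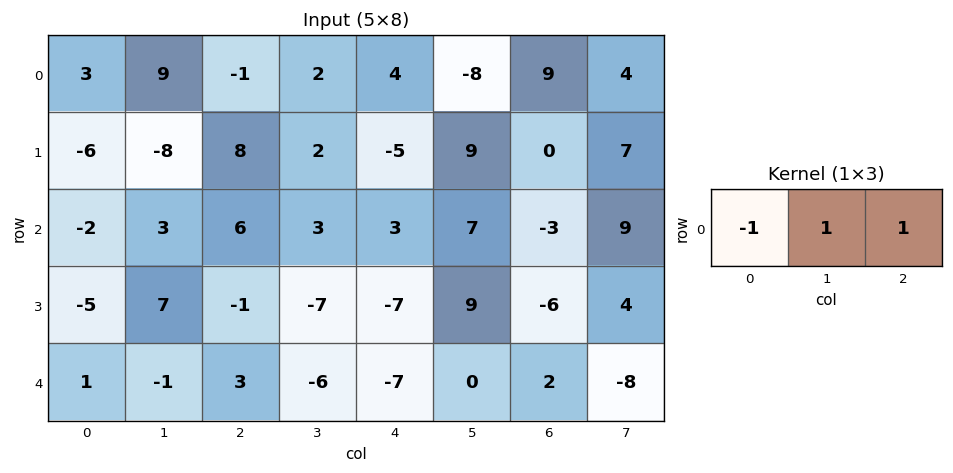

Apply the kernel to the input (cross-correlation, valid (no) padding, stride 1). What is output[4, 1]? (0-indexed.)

The receptive field on the input at this output position is [-1 3 -6]. Elementwise product with the kernel and sum: -1·-1 + 3·1 + -6·1.

-2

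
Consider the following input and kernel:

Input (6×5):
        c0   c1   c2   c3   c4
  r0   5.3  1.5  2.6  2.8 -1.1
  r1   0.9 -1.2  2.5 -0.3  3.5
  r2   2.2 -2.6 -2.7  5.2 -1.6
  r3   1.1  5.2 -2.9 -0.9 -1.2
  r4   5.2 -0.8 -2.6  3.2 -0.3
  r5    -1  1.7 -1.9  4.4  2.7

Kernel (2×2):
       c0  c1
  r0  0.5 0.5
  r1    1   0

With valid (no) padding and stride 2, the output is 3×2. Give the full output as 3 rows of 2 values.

4.3 5.2
0.9 -1.65
1.2 -1.6

Output[0,0]: The receptive field on the input at this output position is [5.3 1.5 / 0.9 -1.2]. Elementwise product with the kernel and sum: 5.3·0.5 + 1.5·0.5 + 0.9·1.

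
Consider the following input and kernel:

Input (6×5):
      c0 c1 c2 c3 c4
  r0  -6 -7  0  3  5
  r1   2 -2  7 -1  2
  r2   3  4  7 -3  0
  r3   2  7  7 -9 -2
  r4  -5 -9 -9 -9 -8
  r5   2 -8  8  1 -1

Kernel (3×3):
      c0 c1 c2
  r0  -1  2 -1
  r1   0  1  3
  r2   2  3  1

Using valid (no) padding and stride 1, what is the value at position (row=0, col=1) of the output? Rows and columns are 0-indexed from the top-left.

The receptive field on the input at this output position is [-7 0 3 / -2 7 -1 / 4 7 -3]. Elementwise product with the kernel and sum: -7·-1 + 0·2 + 3·-1 + 7·1 + -1·3 + 4·2 + 7·3 + -3·1.

34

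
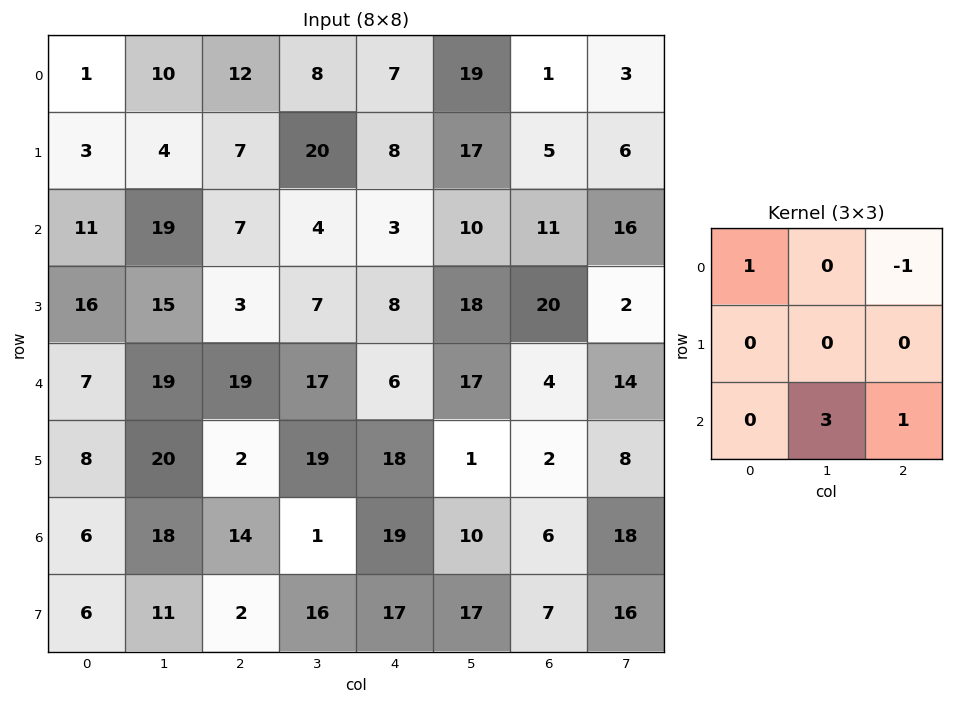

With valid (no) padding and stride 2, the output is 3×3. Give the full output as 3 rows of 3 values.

53 20 47
80 61 47
56 35 38

Output[0,0]: The receptive field on the input at this output position is [1 10 12 / 3 4 7 / 11 19 7]. Elementwise product with the kernel and sum: 1·1 + 12·-1 + 19·3 + 7·1.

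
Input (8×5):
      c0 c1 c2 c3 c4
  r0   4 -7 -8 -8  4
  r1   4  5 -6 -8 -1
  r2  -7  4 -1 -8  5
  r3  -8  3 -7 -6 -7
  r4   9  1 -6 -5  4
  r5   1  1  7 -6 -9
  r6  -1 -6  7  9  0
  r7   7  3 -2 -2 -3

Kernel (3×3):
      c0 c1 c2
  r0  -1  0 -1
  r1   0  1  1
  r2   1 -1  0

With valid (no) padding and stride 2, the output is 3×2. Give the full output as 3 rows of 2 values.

-8 2
12 -18
10 -15

Output[0,0]: The receptive field on the input at this output position is [4 -7 -8 / 4 5 -6 / -7 4 -1]. Elementwise product with the kernel and sum: 4·-1 + -8·-1 + 5·1 + -6·1 + -7·1 + 4·-1.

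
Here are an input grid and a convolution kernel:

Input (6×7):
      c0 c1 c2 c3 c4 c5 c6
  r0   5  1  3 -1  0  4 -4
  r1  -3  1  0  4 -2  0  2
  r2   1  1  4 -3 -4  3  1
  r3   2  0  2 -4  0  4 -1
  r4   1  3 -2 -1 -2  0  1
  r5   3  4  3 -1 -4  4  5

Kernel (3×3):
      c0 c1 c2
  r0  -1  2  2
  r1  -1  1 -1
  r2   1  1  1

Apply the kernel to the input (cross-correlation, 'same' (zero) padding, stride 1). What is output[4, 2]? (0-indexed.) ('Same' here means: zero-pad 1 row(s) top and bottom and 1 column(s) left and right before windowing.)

The receptive field on the zero-padded input at this output position is [0 2 -4 / 3 -2 -1 / 4 3 -1]. Elementwise product with the kernel and sum: 0·-1 + 2·2 + -4·2 + 3·-1 + -2·1 + -1·-1 + 4·1 + 3·1 + -1·1.

-2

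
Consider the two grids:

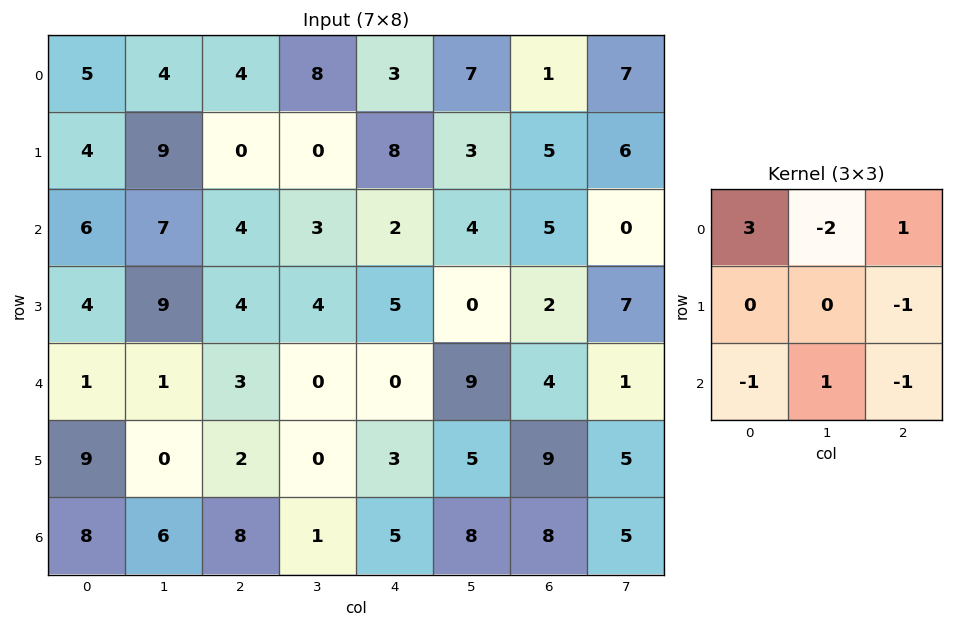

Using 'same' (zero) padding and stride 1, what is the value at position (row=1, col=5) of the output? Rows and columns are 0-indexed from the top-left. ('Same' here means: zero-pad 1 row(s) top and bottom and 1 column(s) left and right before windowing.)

-12

The receptive field on the zero-padded input at this output position is [3 7 1 / 8 3 5 / 2 4 5]. Elementwise product with the kernel and sum: 3·3 + 7·-2 + 1·1 + 5·-1 + 2·-1 + 4·1 + 5·-1.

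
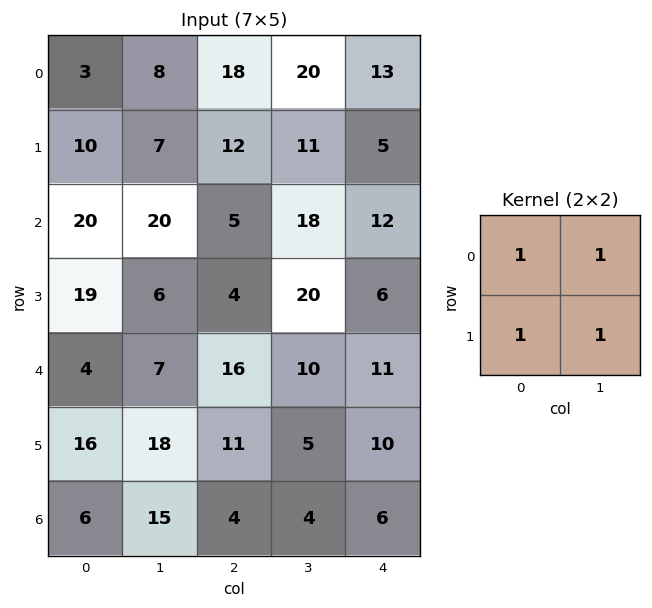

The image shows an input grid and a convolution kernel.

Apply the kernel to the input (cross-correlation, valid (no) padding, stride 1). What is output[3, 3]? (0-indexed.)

The receptive field on the input at this output position is [20 6 / 10 11]. Elementwise product with the kernel and sum: 20·1 + 6·1 + 10·1 + 11·1.

47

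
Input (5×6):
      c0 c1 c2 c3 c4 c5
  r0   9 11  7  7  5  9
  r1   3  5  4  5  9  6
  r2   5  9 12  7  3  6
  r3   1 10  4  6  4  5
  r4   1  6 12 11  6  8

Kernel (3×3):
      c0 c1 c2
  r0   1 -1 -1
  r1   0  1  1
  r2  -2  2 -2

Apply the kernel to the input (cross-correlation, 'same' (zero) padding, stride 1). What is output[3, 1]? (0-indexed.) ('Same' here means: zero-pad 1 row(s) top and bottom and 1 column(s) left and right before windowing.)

-16

The receptive field on the zero-padded input at this output position is [5 9 12 / 1 10 4 / 1 6 12]. Elementwise product with the kernel and sum: 5·1 + 9·-1 + 12·-1 + 10·1 + 4·1 + 1·-2 + 6·2 + 12·-2.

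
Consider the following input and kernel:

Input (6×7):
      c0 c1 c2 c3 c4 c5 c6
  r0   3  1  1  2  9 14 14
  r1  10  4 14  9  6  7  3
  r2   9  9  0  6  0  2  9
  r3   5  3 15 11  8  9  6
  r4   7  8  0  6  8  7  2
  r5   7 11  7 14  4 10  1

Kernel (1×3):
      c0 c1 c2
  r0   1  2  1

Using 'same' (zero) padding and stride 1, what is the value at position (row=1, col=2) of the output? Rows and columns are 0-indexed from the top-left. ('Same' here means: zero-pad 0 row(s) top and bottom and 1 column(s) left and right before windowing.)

41

The receptive field on the zero-padded input at this output position is [4 14 9]. Elementwise product with the kernel and sum: 4·1 + 14·2 + 9·1.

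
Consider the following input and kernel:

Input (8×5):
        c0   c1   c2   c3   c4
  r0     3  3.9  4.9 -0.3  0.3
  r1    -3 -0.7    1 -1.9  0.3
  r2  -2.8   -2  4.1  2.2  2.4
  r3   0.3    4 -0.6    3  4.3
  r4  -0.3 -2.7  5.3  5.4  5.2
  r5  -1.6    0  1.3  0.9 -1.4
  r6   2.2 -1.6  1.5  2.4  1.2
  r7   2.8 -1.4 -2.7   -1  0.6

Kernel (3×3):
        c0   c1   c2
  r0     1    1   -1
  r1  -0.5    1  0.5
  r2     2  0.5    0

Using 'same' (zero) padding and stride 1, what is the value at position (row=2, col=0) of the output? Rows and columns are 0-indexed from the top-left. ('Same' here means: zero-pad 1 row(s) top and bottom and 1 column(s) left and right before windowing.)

The receptive field on the zero-padded input at this output position is [0 -3 -0.7 / 0 -2.8 -2 / 0 0.3 4]. Elementwise product with the kernel and sum: 0·1 + -3·1 + -0.7·-1 + 0·-0.5 + -2.8·1 + -2·0.5 + 0·2 + 0.3·0.5.

-5.95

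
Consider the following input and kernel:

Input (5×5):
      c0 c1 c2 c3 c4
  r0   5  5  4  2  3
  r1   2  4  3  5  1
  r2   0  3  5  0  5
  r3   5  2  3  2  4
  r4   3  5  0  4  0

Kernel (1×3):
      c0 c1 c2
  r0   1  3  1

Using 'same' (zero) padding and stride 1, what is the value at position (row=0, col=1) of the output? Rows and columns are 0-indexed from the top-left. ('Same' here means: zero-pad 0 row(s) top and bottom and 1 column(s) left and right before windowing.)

24

The receptive field on the zero-padded input at this output position is [5 5 4]. Elementwise product with the kernel and sum: 5·1 + 5·3 + 4·1.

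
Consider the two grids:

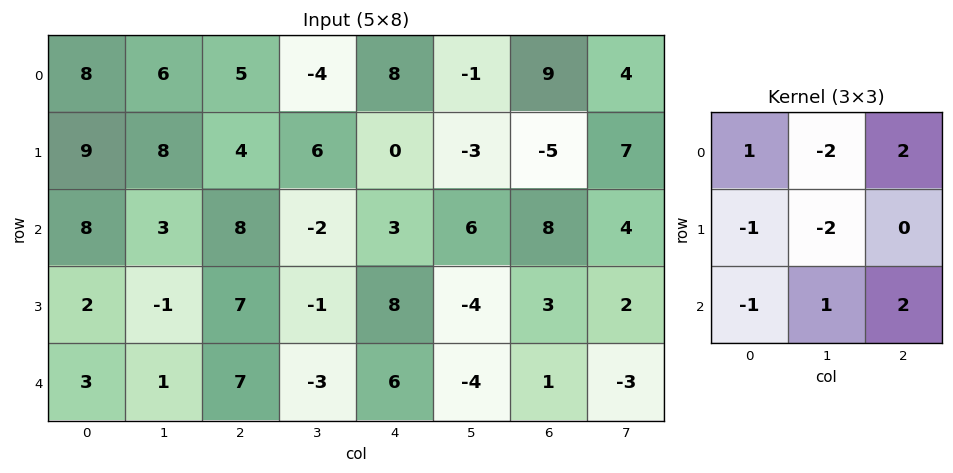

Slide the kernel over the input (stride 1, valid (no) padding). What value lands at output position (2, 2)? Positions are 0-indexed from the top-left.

The receptive field on the input at this output position is [8 -2 3 / 7 -1 8 / 7 -3 6]. Elementwise product with the kernel and sum: 8·1 + -2·-2 + 3·2 + 7·-1 + -1·-2 + 7·-1 + -3·1 + 6·2.

15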